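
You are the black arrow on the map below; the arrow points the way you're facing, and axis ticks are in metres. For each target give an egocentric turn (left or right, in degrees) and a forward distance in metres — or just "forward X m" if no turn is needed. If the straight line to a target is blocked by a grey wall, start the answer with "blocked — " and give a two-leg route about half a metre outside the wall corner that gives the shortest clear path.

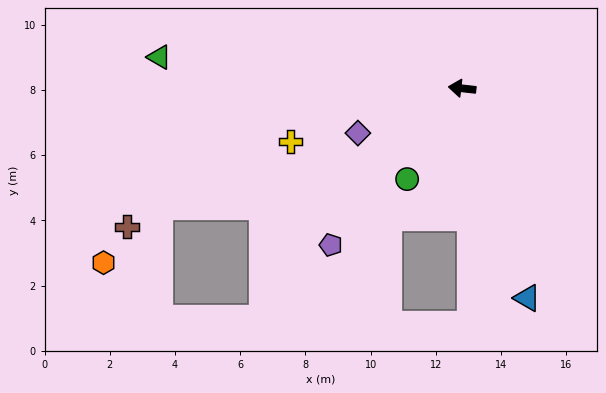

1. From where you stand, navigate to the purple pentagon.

turn left 56°, forward 6.3 m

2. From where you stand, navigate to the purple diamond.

turn left 30°, forward 3.5 m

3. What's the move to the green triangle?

forward 9.3 m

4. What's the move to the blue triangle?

turn left 114°, forward 6.7 m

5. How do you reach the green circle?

turn left 65°, forward 3.3 m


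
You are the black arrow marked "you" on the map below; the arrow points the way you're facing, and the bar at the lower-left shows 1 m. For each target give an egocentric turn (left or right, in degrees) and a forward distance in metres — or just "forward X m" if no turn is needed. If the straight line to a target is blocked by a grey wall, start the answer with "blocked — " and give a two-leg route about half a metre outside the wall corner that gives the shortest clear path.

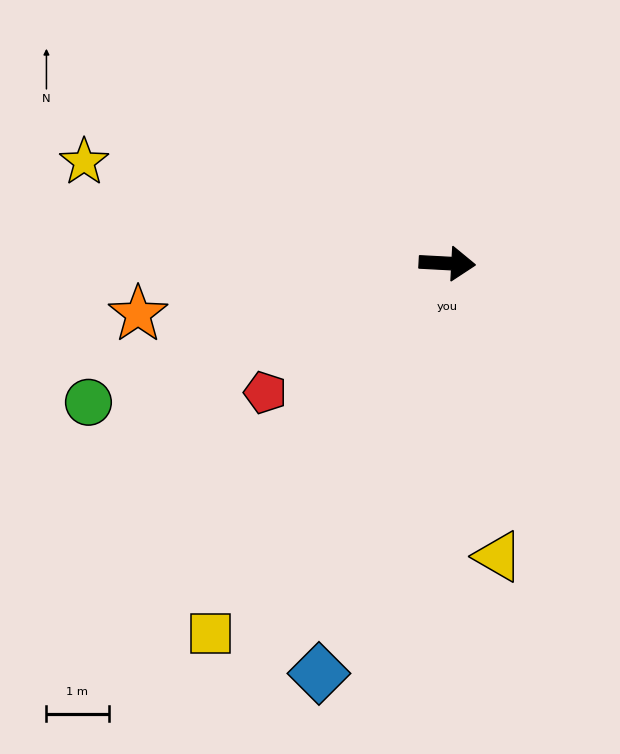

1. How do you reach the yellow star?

turn left 167°, forward 6.1 m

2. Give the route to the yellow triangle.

turn right 77°, forward 4.8 m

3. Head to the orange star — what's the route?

turn right 168°, forward 5.0 m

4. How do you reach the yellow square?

turn right 119°, forward 7.1 m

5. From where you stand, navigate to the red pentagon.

turn right 142°, forward 3.6 m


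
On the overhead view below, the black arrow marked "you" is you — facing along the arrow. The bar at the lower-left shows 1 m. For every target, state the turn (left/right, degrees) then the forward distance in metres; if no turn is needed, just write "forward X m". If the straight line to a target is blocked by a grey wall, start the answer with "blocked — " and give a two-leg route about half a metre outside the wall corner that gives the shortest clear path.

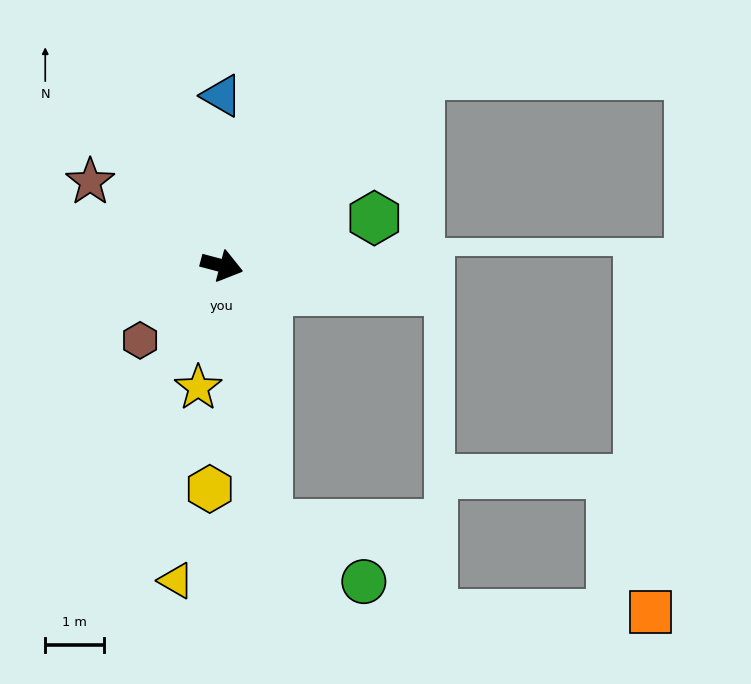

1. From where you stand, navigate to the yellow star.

turn right 86°, forward 2.1 m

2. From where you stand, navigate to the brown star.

turn left 162°, forward 2.7 m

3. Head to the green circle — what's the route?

blocked — turn right 65°, forward 4.5 m, then turn left 49°, forward 1.9 m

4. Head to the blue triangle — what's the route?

turn left 105°, forward 2.9 m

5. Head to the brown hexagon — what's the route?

turn right 123°, forward 1.9 m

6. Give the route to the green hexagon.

turn left 32°, forward 2.7 m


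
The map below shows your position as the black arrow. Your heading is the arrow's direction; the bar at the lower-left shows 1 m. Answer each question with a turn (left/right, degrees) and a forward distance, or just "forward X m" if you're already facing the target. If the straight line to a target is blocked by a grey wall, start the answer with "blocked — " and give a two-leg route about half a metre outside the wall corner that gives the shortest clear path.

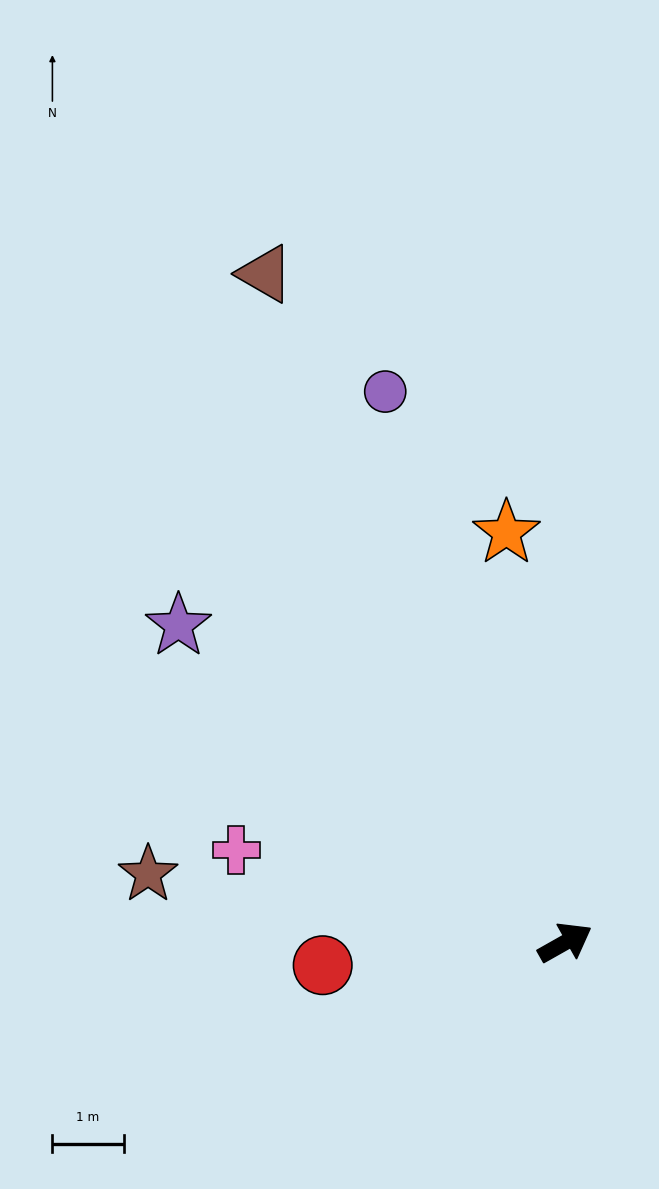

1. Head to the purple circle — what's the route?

turn left 79°, forward 8.1 m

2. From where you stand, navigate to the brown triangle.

turn left 85°, forward 10.3 m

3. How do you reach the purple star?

turn left 111°, forward 7.0 m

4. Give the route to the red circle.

turn left 156°, forward 3.4 m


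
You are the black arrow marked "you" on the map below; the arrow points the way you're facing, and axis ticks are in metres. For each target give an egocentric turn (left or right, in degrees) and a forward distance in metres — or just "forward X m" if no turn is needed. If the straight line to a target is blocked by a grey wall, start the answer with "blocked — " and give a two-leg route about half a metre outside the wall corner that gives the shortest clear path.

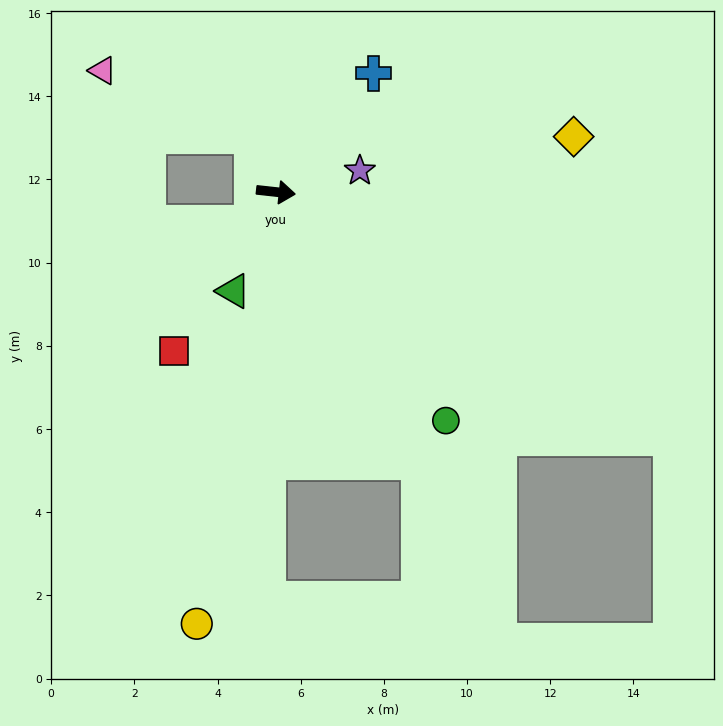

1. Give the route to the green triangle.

turn right 107°, forward 2.6 m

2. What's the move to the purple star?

turn left 21°, forward 2.1 m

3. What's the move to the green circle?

turn right 47°, forward 6.8 m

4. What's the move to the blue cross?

turn left 57°, forward 3.7 m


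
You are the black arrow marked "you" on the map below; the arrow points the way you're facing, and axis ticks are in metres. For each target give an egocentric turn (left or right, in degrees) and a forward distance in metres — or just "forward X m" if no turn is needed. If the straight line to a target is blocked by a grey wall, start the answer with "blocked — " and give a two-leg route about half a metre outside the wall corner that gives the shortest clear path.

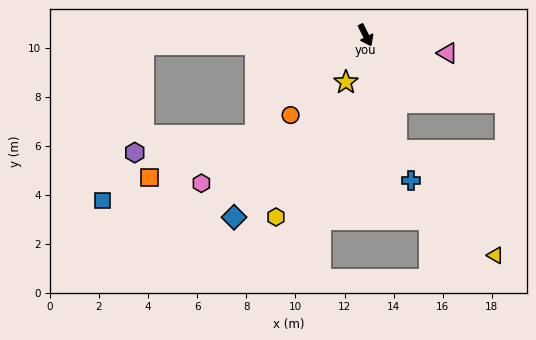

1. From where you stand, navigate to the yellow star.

turn right 49°, forward 2.1 m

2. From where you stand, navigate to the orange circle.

turn right 70°, forward 4.5 m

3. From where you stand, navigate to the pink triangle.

turn left 51°, forward 3.4 m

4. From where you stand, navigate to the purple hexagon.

blocked — turn right 114°, forward 9.0 m, then turn left 82°, forward 4.4 m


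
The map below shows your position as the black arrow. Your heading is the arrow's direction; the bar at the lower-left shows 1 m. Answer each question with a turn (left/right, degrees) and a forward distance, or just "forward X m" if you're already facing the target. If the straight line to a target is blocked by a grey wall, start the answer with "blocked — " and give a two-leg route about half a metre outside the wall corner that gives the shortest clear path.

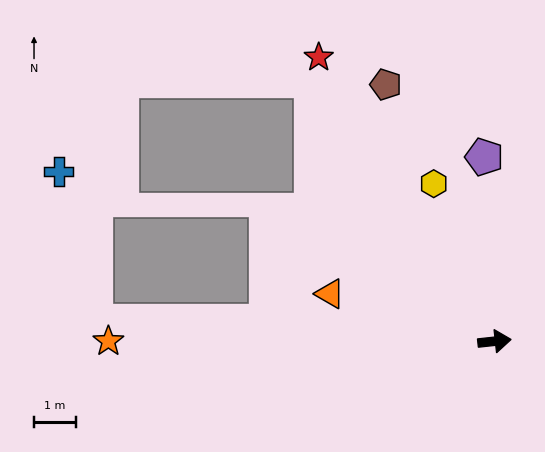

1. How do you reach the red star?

turn left 116°, forward 8.0 m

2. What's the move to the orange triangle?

turn left 158°, forward 4.1 m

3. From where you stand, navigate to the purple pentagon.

turn left 87°, forward 4.4 m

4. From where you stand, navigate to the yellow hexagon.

turn left 105°, forward 4.0 m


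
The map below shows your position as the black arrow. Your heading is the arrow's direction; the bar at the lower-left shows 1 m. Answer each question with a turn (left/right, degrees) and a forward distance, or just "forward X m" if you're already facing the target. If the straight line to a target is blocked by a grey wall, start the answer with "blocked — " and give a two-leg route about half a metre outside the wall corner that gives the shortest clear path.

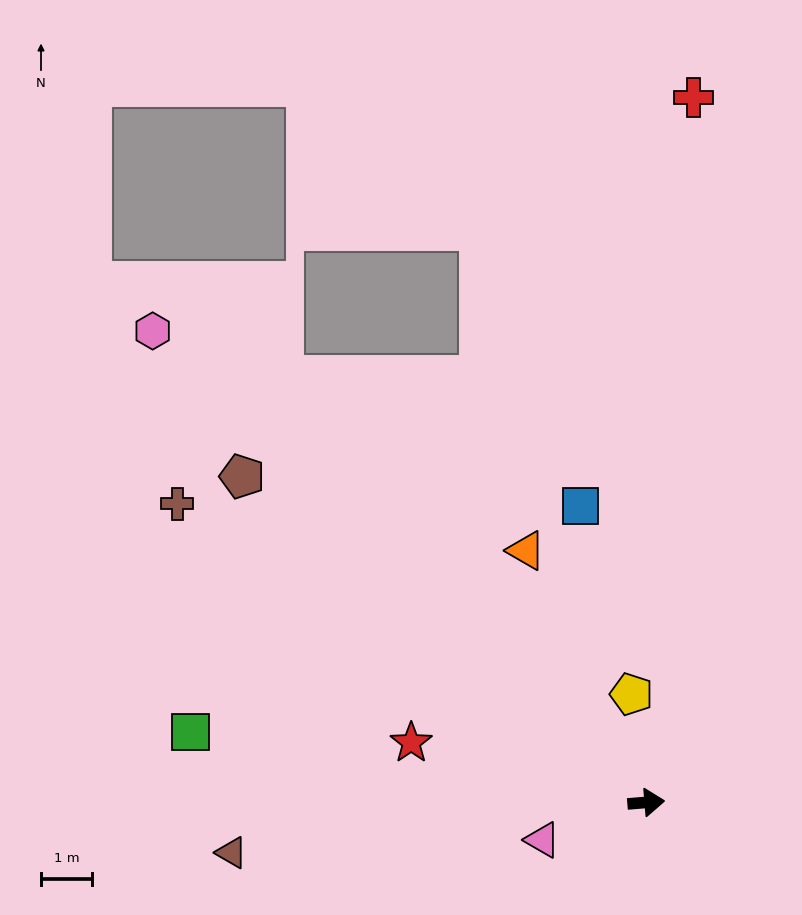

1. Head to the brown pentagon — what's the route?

turn left 136°, forward 10.2 m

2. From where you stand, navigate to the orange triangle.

turn left 111°, forward 5.5 m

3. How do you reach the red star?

turn left 161°, forward 4.8 m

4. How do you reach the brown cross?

turn left 143°, forward 11.0 m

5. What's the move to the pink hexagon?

turn left 132°, forward 13.5 m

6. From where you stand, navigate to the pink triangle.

turn right 165°, forward 2.2 m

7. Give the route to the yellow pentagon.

turn left 93°, forward 2.2 m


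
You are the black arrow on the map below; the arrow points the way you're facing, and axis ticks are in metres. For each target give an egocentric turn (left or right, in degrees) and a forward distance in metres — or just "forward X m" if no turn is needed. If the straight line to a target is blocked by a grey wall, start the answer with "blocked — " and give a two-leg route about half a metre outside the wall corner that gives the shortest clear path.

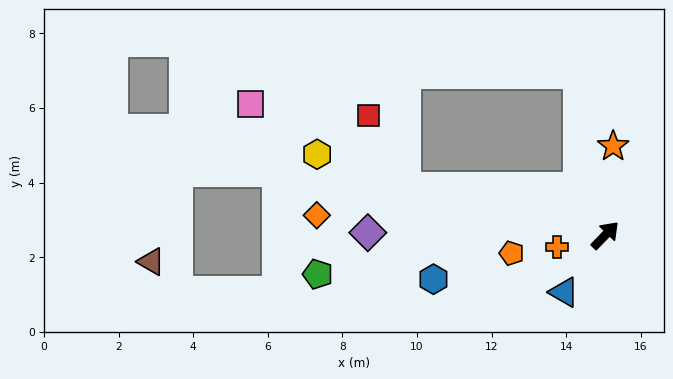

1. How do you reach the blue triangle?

turn right 172°, forward 1.9 m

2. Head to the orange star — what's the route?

turn left 39°, forward 2.4 m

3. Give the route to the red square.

blocked — turn left 121°, forward 5.5 m, then turn right 50°, forward 2.2 m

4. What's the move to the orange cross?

turn left 148°, forward 1.3 m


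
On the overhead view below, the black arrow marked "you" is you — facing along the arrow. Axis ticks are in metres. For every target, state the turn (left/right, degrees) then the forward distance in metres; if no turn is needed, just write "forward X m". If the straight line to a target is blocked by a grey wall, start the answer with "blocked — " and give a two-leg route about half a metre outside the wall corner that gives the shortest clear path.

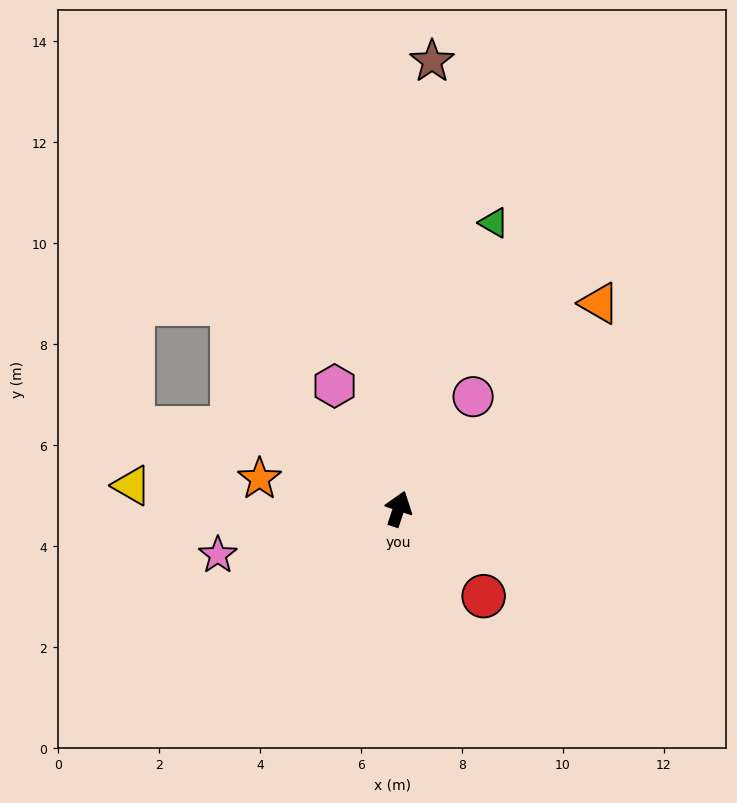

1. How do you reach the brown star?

turn left 14°, forward 8.9 m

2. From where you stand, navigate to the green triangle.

forward 6.0 m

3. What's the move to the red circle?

turn right 117°, forward 2.4 m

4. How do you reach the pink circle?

turn right 15°, forward 2.7 m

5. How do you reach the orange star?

turn left 96°, forward 2.8 m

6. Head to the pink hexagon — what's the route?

turn left 46°, forward 2.7 m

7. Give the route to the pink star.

turn left 123°, forward 3.7 m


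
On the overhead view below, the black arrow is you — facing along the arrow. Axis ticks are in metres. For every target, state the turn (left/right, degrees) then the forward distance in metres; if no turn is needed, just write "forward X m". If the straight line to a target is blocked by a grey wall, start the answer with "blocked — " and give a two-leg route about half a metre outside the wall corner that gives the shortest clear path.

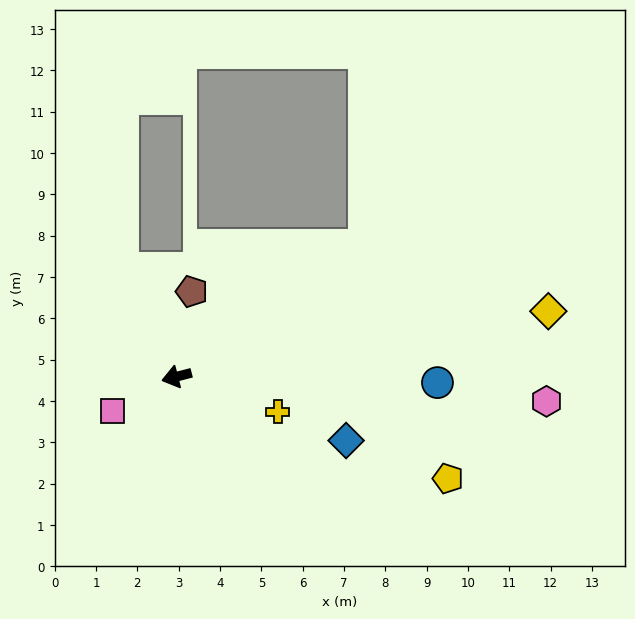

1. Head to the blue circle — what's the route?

turn left 164°, forward 6.3 m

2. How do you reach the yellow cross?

turn left 146°, forward 2.6 m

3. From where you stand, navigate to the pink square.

turn left 14°, forward 1.8 m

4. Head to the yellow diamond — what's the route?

turn left 175°, forward 9.1 m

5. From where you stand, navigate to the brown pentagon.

turn right 115°, forward 2.1 m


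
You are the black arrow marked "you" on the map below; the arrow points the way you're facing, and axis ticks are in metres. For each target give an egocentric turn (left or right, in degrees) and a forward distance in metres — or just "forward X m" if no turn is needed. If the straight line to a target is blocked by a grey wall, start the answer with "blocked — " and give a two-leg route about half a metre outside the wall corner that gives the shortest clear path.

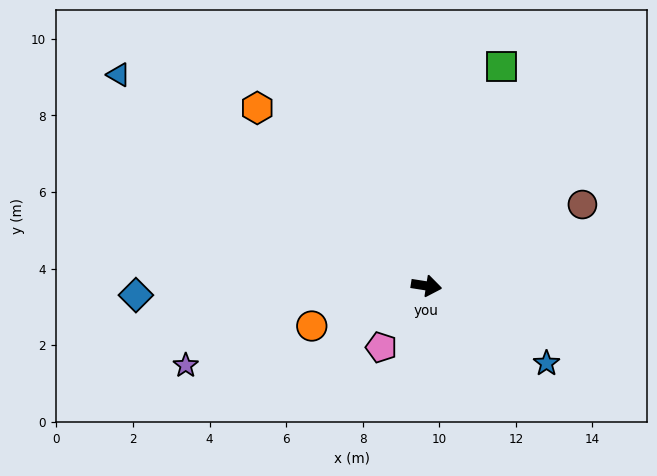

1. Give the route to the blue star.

turn right 24°, forward 3.7 m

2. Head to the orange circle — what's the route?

turn right 152°, forward 3.2 m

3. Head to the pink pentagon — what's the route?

turn right 117°, forward 2.0 m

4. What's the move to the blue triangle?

turn left 154°, forward 9.8 m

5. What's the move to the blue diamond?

turn right 169°, forward 7.6 m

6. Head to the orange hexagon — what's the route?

turn left 142°, forward 6.4 m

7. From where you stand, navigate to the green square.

turn left 80°, forward 6.1 m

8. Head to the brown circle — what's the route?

turn left 36°, forward 4.6 m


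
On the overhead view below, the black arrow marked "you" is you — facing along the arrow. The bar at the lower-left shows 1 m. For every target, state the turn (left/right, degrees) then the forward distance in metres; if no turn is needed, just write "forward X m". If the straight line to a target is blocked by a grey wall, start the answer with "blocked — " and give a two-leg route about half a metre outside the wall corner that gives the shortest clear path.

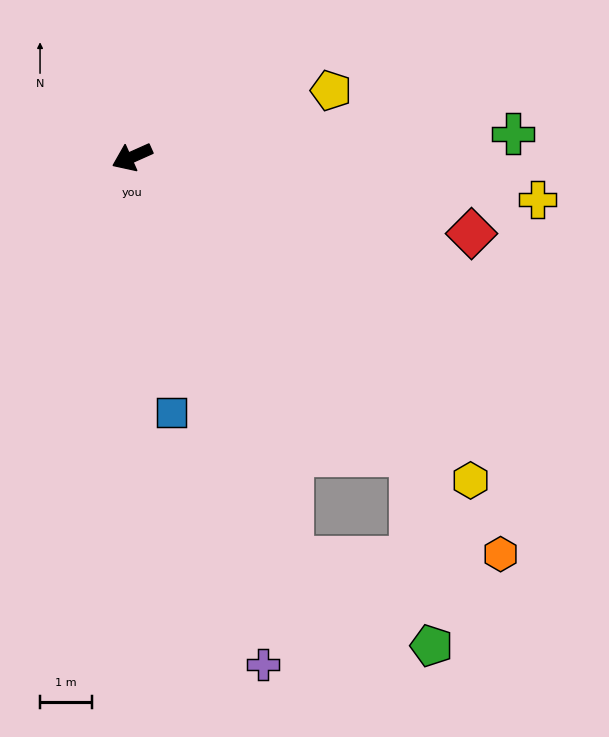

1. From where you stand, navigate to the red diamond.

turn left 143°, forward 6.7 m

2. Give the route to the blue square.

turn left 75°, forward 5.0 m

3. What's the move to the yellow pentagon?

turn left 174°, forward 4.1 m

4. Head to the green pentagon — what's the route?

blocked — turn left 88°, forward 8.4 m, then turn left 36°, forward 3.2 m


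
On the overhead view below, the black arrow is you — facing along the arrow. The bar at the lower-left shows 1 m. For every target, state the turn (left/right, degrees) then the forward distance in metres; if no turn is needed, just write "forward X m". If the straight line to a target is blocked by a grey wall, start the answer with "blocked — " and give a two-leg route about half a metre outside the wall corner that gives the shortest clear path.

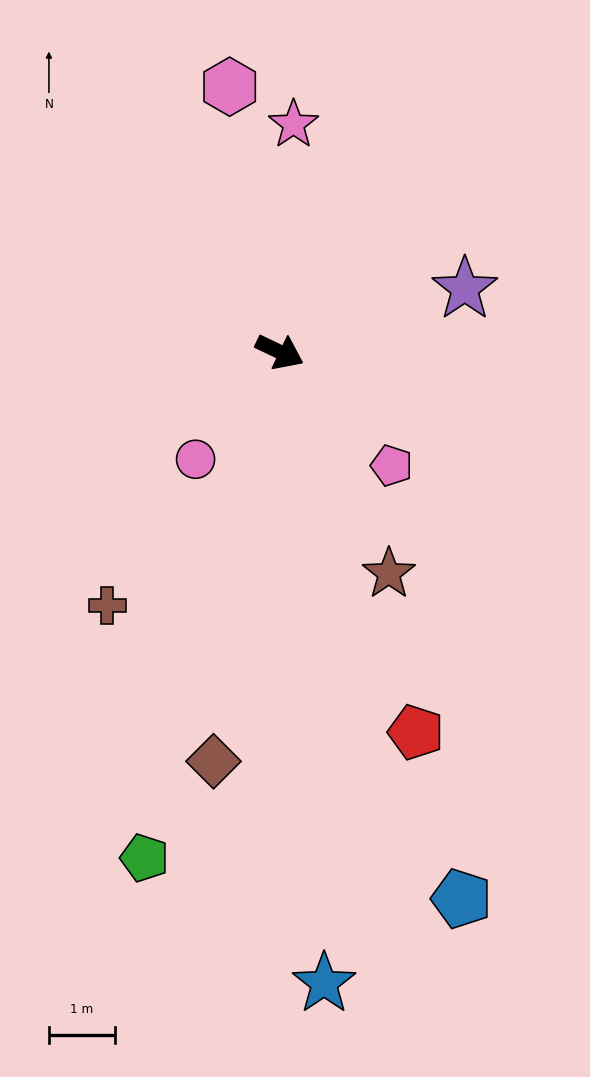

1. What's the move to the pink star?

turn left 112°, forward 3.5 m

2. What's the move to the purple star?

turn left 44°, forward 3.0 m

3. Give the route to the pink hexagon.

turn left 126°, forward 4.1 m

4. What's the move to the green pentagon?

turn right 79°, forward 8.0 m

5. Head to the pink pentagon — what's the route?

turn right 20°, forward 2.4 m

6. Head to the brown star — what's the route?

turn right 38°, forward 3.8 m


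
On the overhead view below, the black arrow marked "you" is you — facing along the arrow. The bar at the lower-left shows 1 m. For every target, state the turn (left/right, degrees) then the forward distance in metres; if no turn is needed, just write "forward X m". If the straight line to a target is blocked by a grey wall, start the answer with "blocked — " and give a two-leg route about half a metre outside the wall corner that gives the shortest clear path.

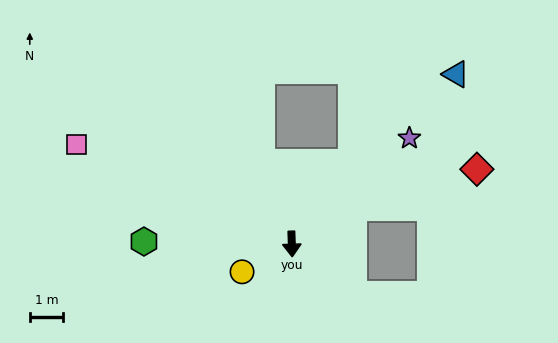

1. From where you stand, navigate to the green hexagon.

turn right 93°, forward 4.4 m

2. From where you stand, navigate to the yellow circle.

turn right 63°, forward 1.7 m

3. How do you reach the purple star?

turn left 130°, forward 4.8 m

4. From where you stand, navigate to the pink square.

turn right 117°, forward 7.1 m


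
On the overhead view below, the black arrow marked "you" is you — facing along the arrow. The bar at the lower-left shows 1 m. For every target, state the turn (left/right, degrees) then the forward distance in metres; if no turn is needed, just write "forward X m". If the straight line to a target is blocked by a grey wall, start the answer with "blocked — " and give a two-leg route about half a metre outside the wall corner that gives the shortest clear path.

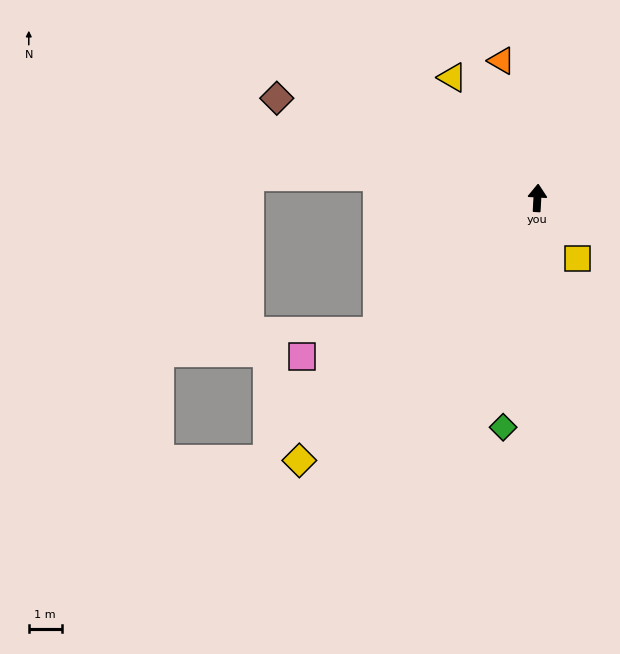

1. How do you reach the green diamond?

turn left 175°, forward 7.0 m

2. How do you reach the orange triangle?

turn left 18°, forward 4.3 m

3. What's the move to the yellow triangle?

turn left 38°, forward 4.5 m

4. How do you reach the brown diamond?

turn left 72°, forward 8.5 m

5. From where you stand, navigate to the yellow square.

turn right 143°, forward 2.2 m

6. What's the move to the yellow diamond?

turn left 141°, forward 10.8 m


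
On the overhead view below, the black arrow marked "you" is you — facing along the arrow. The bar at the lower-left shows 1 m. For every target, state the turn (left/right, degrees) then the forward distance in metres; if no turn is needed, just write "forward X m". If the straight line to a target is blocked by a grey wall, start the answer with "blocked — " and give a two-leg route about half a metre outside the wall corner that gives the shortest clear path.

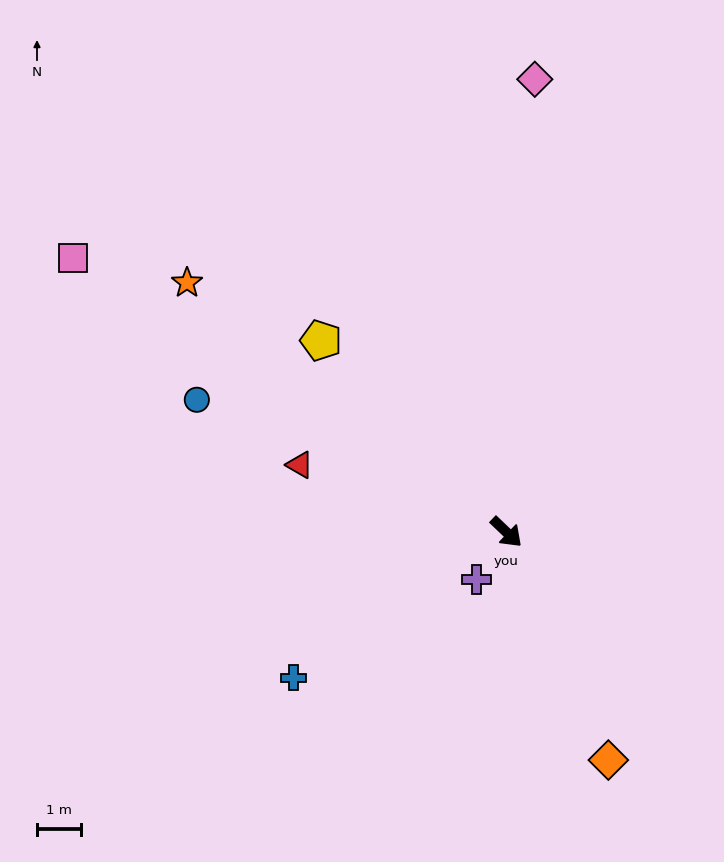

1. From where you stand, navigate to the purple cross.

turn right 79°, forward 1.3 m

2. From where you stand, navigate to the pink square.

turn right 169°, forward 11.7 m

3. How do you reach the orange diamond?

turn right 22°, forward 5.7 m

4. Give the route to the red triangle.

turn right 154°, forward 5.0 m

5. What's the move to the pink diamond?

turn left 130°, forward 10.4 m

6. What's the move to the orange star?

turn right 174°, forward 9.3 m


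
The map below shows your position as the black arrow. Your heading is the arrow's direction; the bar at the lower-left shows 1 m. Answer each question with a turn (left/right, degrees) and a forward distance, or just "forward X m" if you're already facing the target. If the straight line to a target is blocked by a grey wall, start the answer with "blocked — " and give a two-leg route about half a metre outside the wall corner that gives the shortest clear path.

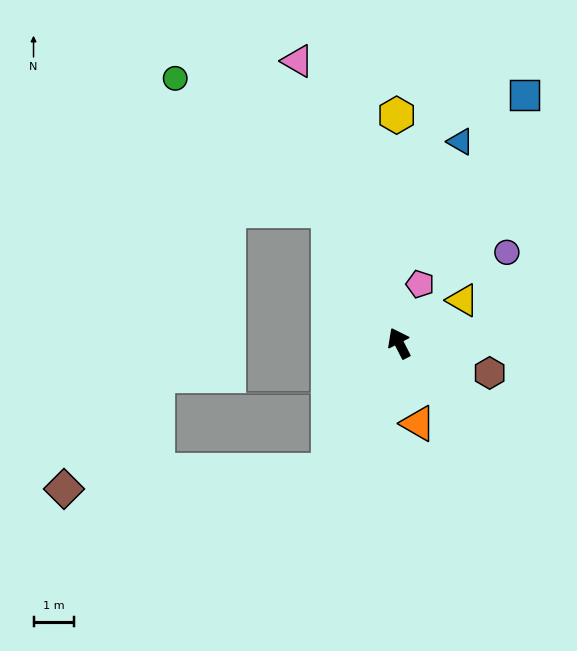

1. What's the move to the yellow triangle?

turn right 83°, forward 1.9 m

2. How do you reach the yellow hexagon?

turn right 26°, forward 5.6 m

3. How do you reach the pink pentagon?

turn right 47°, forward 1.5 m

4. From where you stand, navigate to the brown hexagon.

turn right 135°, forward 2.3 m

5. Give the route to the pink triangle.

turn right 7°, forward 7.3 m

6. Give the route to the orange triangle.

turn left 166°, forward 2.0 m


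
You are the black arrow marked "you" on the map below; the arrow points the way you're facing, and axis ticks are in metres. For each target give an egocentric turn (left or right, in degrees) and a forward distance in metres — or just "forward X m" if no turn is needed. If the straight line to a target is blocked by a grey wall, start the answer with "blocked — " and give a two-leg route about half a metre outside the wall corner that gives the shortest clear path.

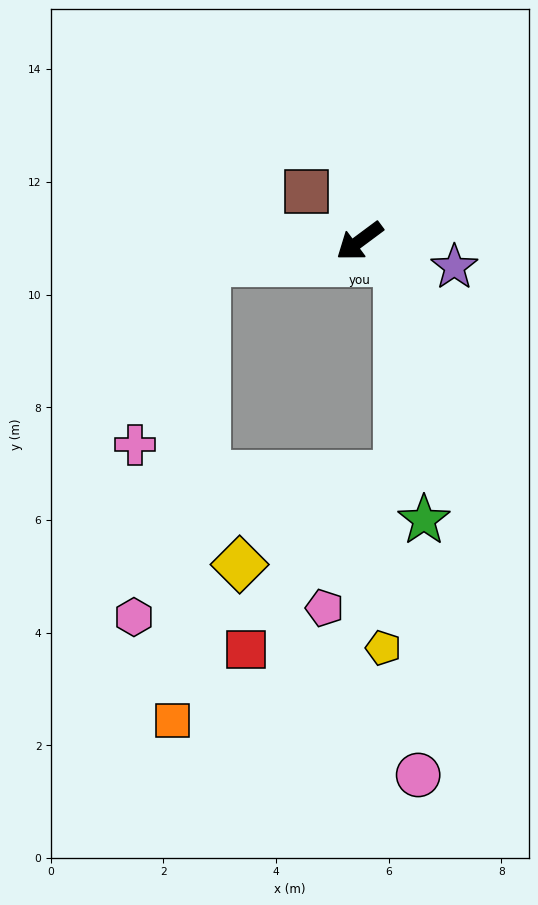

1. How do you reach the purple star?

turn left 128°, forward 1.7 m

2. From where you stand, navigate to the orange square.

blocked — turn right 28°, forward 2.8 m, then turn left 77°, forward 8.1 m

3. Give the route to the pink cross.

blocked — turn right 28°, forward 2.8 m, then turn left 60°, forward 3.5 m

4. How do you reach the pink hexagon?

blocked — turn right 28°, forward 2.8 m, then turn left 70°, forward 6.4 m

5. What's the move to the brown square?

turn right 80°, forward 1.3 m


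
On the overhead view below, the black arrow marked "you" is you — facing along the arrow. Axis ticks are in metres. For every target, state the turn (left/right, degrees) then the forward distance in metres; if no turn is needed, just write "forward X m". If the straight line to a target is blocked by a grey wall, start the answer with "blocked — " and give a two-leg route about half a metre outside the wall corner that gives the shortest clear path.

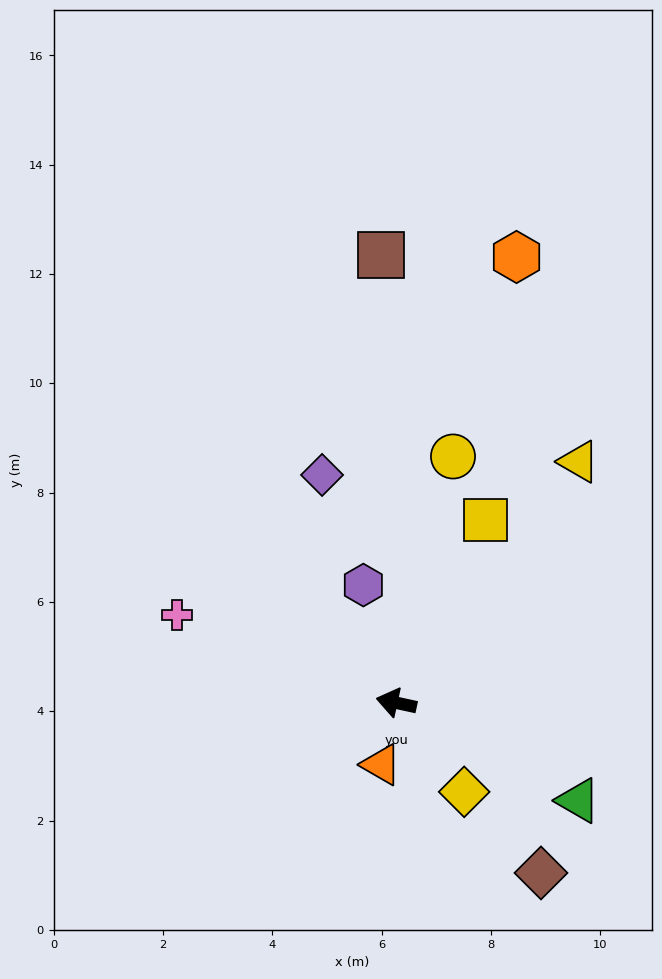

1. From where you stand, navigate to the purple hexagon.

turn right 62°, forward 2.2 m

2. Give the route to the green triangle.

turn left 164°, forward 3.8 m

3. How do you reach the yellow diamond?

turn left 140°, forward 2.0 m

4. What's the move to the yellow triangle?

turn right 115°, forward 5.5 m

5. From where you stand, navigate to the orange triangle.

turn left 89°, forward 1.2 m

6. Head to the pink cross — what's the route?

turn right 10°, forward 4.3 m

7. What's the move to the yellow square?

turn right 104°, forward 3.7 m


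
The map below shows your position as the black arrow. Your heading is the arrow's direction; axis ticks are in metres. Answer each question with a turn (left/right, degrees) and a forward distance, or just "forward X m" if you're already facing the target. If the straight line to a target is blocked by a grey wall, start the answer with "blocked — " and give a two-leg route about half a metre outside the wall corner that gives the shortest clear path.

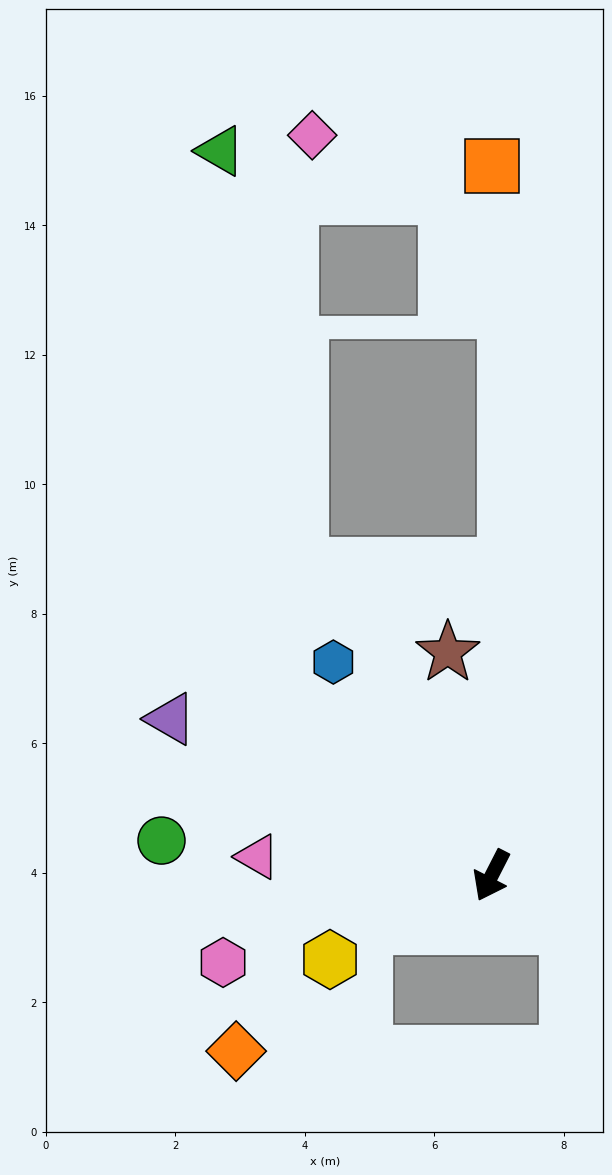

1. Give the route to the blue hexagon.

turn right 116°, forward 4.1 m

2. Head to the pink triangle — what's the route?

turn right 68°, forward 3.6 m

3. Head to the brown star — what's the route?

turn right 142°, forward 3.5 m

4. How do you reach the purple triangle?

turn right 89°, forward 5.5 m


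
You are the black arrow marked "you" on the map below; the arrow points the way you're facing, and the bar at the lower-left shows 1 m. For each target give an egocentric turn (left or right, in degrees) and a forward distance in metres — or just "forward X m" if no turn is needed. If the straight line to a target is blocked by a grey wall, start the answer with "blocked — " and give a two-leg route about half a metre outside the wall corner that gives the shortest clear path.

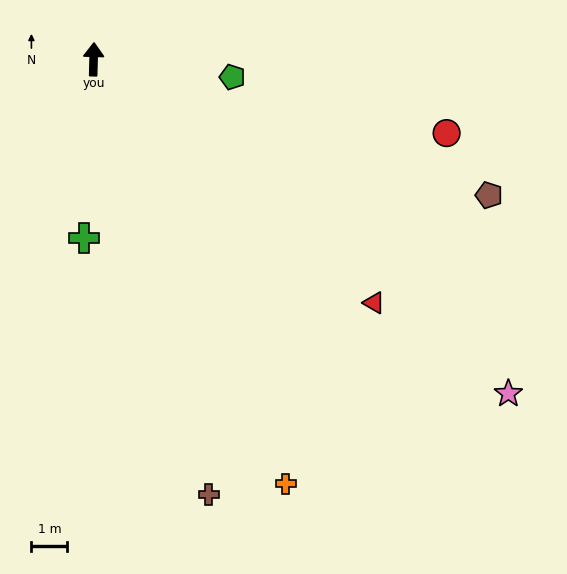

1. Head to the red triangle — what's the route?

turn right 129°, forward 10.3 m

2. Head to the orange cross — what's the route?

turn right 154°, forward 12.9 m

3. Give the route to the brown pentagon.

turn right 107°, forward 11.6 m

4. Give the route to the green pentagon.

turn right 96°, forward 3.9 m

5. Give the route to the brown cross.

turn right 164°, forward 12.5 m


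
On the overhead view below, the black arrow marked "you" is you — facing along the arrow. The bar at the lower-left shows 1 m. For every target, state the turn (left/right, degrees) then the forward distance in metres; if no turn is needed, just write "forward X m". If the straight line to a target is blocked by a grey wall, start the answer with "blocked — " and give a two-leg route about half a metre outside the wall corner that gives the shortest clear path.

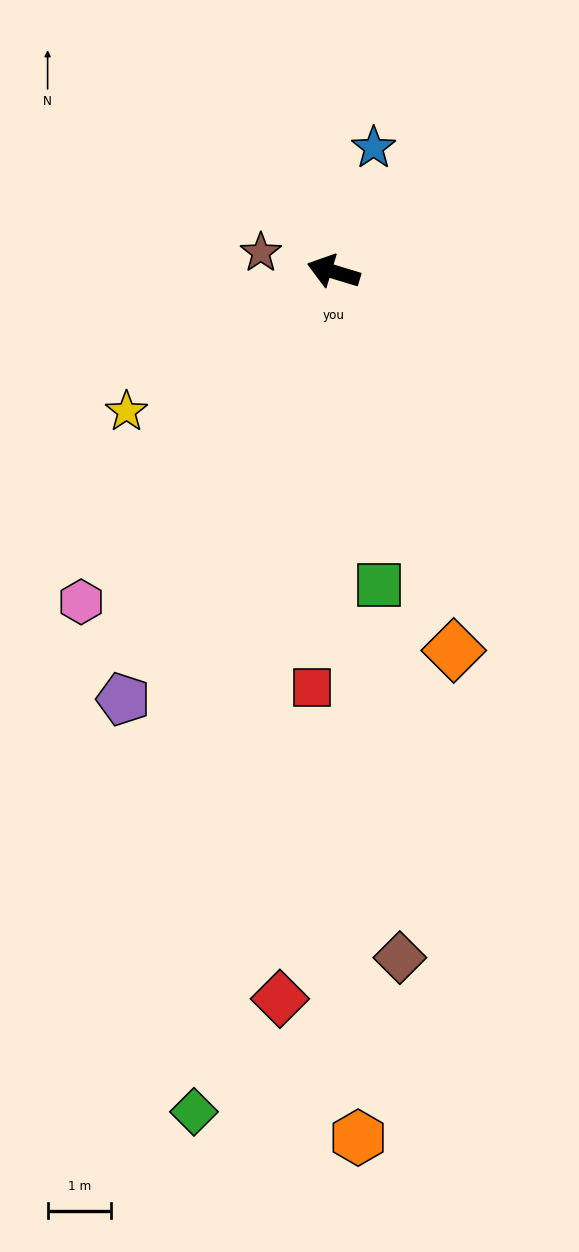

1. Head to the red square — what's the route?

turn left 104°, forward 6.6 m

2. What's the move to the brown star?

turn left 2°, forward 1.2 m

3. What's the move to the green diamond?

turn left 97°, forward 13.5 m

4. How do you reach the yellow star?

turn left 51°, forward 3.9 m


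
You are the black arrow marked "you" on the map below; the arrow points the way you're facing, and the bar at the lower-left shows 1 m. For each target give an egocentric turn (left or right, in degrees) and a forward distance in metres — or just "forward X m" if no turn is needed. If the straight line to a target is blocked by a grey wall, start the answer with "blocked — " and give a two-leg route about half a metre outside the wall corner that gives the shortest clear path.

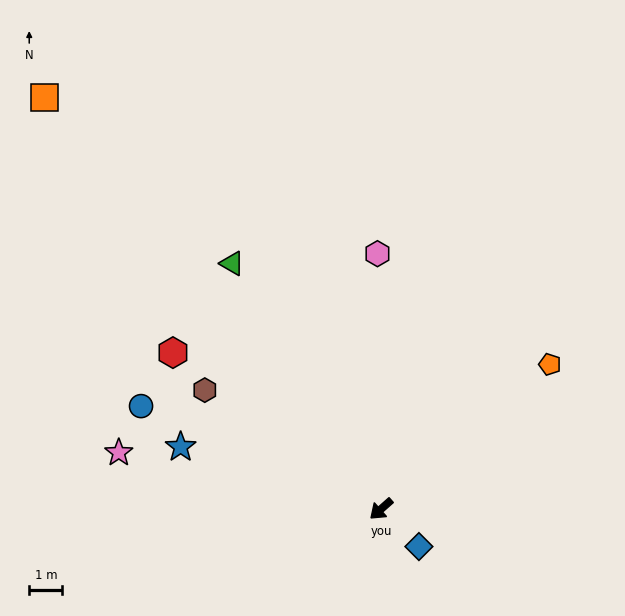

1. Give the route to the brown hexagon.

turn right 75°, forward 6.4 m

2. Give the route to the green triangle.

turn right 100°, forward 8.6 m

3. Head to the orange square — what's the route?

turn right 92°, forward 16.0 m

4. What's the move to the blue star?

turn right 59°, forward 6.3 m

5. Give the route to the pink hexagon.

turn right 131°, forward 7.7 m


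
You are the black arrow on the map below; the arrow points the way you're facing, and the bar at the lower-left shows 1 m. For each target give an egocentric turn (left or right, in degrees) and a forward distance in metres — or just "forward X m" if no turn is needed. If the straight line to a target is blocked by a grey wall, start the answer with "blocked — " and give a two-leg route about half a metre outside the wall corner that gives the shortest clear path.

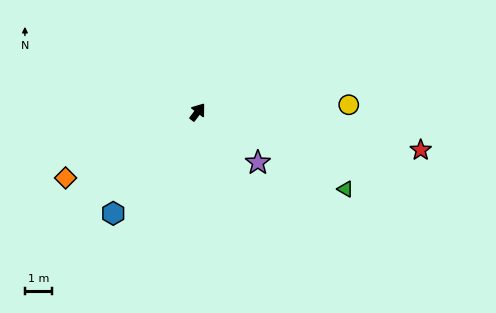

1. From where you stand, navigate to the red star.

turn right 63°, forward 8.4 m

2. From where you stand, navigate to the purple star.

turn right 93°, forward 2.9 m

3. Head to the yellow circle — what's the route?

turn right 50°, forward 5.6 m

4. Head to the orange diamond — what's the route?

turn left 154°, forward 5.5 m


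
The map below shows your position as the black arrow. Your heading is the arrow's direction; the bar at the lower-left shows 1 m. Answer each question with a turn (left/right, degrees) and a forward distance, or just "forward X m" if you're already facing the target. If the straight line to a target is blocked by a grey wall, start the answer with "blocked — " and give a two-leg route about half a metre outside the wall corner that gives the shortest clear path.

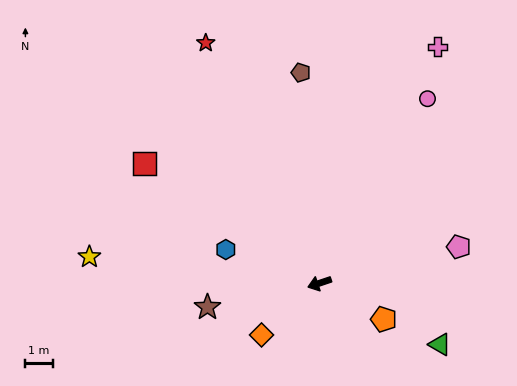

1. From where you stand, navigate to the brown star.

turn right 6°, forward 4.2 m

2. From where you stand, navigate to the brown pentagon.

turn right 104°, forward 7.7 m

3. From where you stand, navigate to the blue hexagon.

turn right 38°, forward 3.6 m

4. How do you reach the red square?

turn right 53°, forward 7.7 m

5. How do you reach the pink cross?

turn right 135°, forward 9.6 m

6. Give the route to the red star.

turn right 83°, forward 9.7 m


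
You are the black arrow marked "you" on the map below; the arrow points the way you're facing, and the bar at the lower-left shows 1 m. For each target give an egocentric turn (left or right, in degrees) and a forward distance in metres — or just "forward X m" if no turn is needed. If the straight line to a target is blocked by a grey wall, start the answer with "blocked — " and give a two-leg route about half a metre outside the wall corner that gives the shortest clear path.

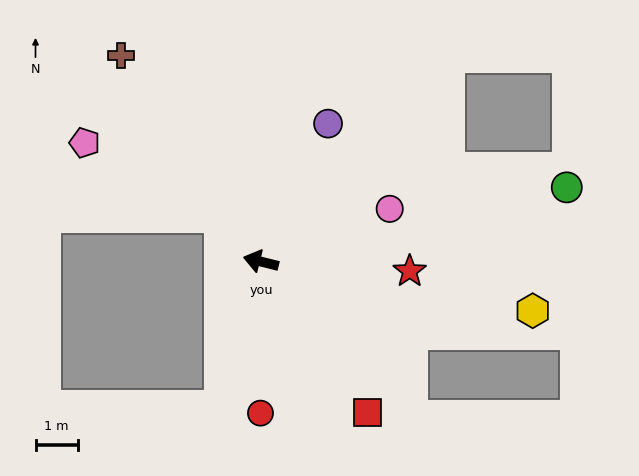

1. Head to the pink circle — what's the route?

turn right 144°, forward 3.3 m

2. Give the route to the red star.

turn right 170°, forward 3.5 m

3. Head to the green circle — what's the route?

turn right 152°, forward 7.5 m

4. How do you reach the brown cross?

turn right 42°, forward 5.9 m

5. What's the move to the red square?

turn left 139°, forward 4.4 m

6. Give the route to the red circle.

turn left 104°, forward 3.6 m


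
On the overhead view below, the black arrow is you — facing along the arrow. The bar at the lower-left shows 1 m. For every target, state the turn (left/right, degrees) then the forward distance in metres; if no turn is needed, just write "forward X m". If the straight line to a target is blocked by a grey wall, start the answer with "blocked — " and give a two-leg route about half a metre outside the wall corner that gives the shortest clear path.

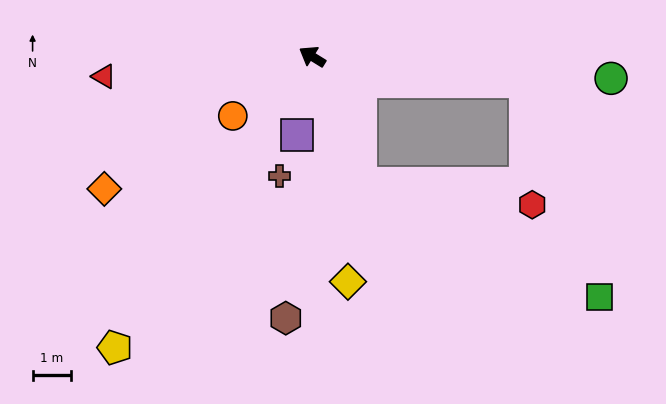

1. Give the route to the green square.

blocked — turn left 142°, forward 3.5 m, then turn left 44°, forward 6.9 m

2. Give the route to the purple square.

turn left 111°, forward 2.1 m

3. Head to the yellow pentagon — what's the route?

turn left 88°, forward 9.2 m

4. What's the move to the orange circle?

turn left 69°, forward 2.6 m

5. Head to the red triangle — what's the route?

turn left 37°, forward 5.5 m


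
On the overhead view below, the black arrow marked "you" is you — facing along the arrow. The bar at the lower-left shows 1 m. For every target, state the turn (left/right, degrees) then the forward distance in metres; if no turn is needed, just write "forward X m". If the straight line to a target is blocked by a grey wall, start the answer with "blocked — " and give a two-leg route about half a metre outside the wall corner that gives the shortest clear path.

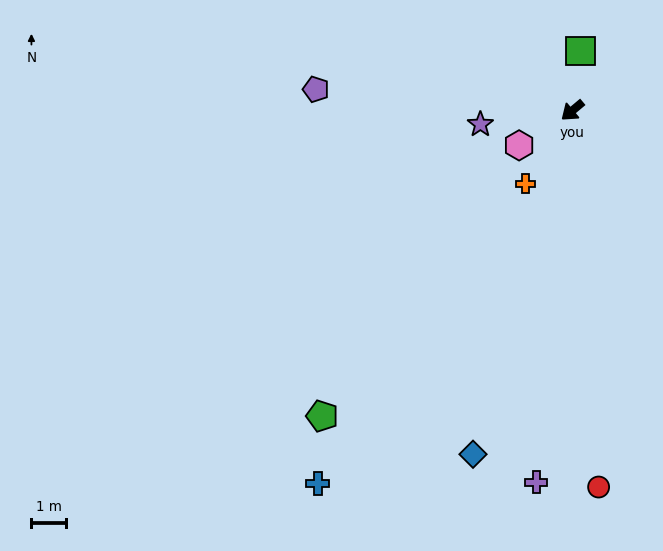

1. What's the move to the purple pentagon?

turn right 45°, forward 7.5 m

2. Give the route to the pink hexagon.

turn right 7°, forward 1.9 m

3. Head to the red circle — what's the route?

turn left 54°, forward 11.0 m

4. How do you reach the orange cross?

turn left 17°, forward 2.5 m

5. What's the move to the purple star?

turn right 31°, forward 2.7 m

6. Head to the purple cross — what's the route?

turn left 44°, forward 10.9 m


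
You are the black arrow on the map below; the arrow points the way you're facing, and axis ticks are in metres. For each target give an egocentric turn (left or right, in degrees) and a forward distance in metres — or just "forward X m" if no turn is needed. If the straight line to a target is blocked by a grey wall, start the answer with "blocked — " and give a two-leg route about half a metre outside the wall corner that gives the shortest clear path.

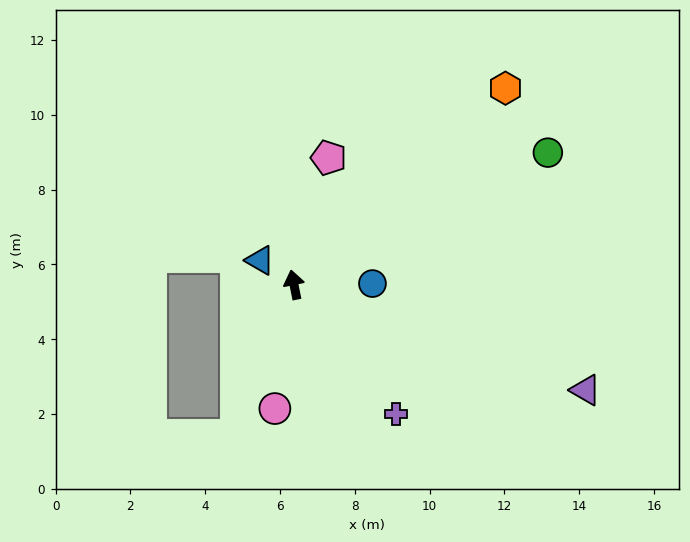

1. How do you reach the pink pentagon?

turn right 27°, forward 3.5 m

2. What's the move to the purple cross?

turn right 153°, forward 4.4 m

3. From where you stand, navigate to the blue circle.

turn right 101°, forward 2.1 m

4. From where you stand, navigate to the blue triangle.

turn left 43°, forward 1.1 m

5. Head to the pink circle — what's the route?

turn left 160°, forward 3.4 m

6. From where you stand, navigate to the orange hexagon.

turn right 58°, forward 7.7 m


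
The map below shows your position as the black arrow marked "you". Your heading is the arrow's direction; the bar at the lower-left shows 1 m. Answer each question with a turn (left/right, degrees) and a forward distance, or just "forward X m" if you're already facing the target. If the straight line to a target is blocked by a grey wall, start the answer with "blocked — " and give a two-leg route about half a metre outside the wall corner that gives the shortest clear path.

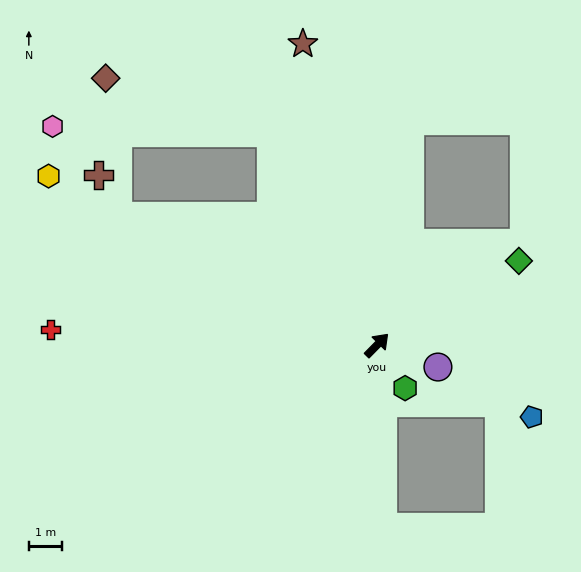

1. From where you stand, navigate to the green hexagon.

turn right 102°, forward 1.5 m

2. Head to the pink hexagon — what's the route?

blocked — turn left 71°, forward 7.1 m, then turn left 62°, forward 6.6 m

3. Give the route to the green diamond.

turn right 15°, forward 4.9 m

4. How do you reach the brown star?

turn left 58°, forward 9.3 m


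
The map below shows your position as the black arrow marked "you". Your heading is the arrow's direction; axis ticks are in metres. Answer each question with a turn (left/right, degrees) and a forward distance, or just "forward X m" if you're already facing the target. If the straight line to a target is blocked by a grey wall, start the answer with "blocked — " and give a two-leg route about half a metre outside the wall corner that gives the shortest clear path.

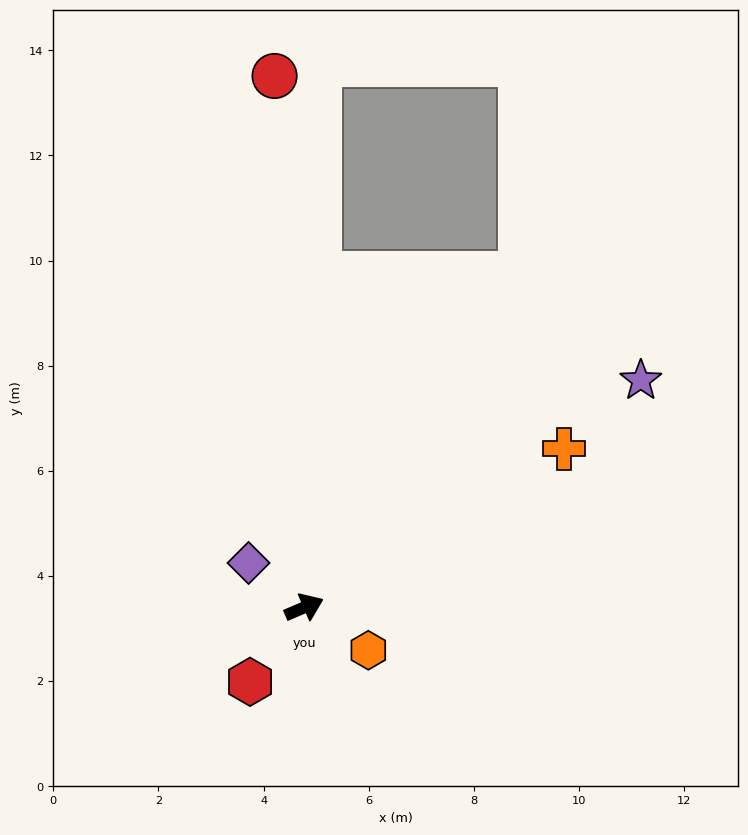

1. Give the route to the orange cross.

turn left 8°, forward 5.8 m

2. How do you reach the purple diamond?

turn left 118°, forward 1.4 m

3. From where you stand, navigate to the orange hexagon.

turn right 57°, forward 1.5 m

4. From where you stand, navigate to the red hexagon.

turn right 149°, forward 1.8 m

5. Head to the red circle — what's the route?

turn left 70°, forward 10.1 m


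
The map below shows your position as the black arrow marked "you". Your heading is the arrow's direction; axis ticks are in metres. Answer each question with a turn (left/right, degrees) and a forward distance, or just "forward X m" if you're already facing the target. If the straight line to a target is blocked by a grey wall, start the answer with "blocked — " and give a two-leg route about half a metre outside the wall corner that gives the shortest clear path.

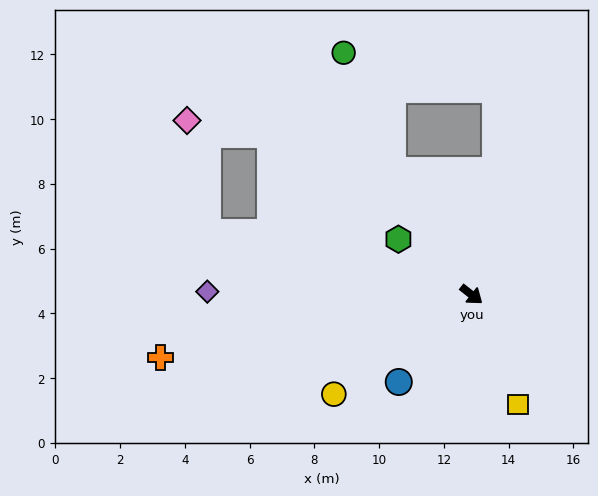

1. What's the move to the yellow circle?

turn right 106°, forward 5.2 m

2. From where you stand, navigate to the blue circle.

turn right 92°, forward 3.5 m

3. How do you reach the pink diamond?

blocked — turn right 155°, forward 8.4 m, then turn right 66°, forward 3.5 m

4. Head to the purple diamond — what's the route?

turn right 142°, forward 8.2 m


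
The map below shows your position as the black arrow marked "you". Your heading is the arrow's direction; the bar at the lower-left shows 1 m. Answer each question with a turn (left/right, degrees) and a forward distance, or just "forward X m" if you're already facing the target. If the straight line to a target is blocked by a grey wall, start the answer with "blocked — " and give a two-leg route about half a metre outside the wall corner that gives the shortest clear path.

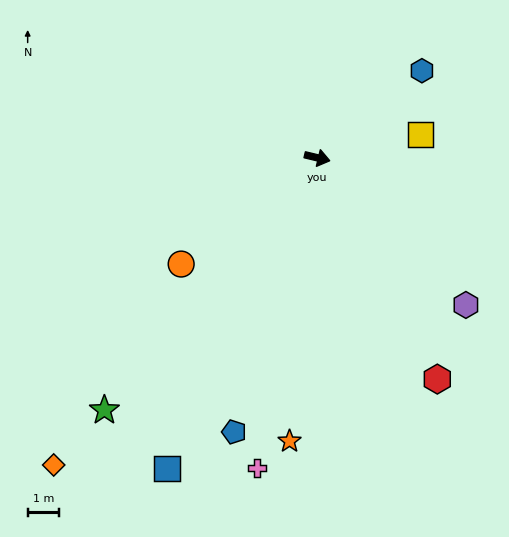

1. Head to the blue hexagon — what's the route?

turn left 53°, forward 4.4 m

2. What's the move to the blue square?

turn right 102°, forward 11.1 m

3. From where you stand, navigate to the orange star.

turn right 82°, forward 9.1 m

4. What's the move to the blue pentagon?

turn right 93°, forward 9.2 m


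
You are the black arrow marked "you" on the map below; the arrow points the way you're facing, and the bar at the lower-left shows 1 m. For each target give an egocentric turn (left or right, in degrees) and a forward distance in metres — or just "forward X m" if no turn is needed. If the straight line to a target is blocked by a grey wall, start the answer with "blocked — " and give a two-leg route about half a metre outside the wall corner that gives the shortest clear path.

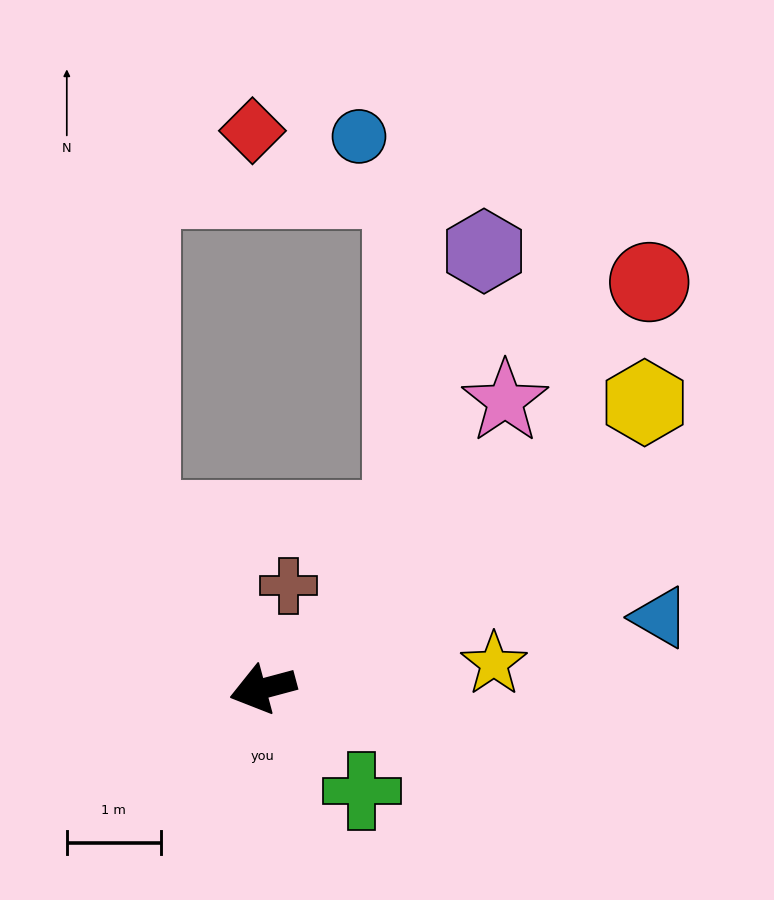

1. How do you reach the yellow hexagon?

turn right 158°, forward 5.1 m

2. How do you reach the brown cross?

turn right 119°, forward 1.1 m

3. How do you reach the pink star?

turn right 145°, forward 4.0 m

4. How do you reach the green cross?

turn left 119°, forward 1.5 m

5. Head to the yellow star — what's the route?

turn left 171°, forward 2.5 m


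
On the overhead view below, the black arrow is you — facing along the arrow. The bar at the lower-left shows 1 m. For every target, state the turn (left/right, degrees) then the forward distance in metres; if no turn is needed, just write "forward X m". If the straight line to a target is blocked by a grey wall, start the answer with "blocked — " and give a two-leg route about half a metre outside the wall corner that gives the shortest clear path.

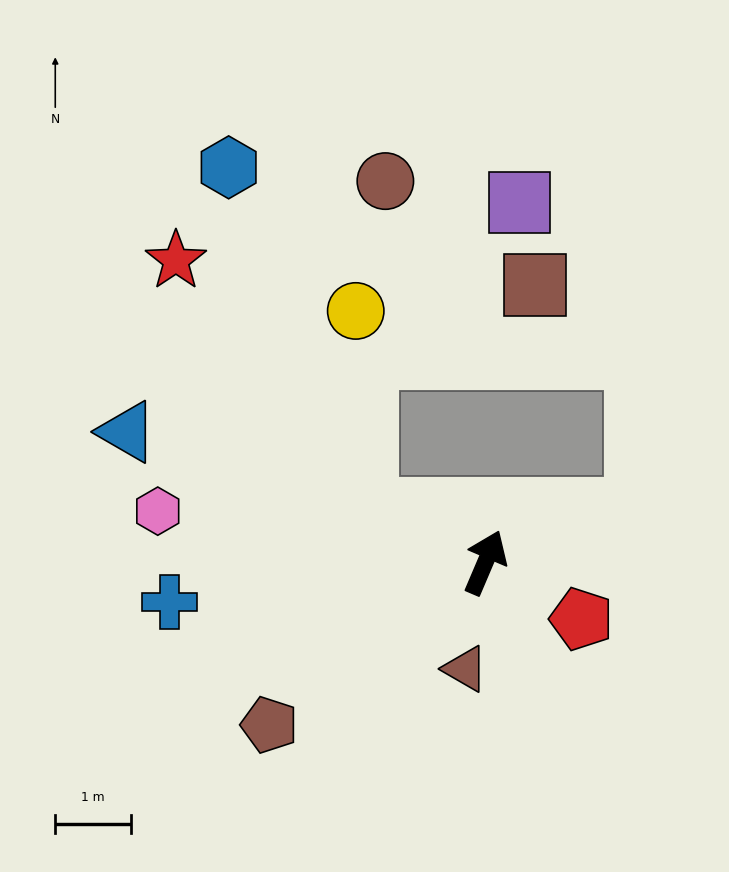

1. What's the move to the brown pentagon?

turn left 150°, forward 3.6 m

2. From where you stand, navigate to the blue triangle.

turn left 93°, forward 5.0 m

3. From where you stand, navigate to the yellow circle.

blocked — turn left 89°, forward 1.7 m, then turn right 63°, forward 2.6 m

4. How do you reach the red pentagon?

turn right 97°, forward 1.5 m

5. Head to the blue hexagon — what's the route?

blocked — turn left 89°, forward 1.7 m, then turn right 44°, forward 4.9 m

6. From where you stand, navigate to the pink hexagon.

turn left 104°, forward 4.4 m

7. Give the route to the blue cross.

turn left 120°, forward 4.2 m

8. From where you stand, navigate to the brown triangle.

turn right 168°, forward 1.4 m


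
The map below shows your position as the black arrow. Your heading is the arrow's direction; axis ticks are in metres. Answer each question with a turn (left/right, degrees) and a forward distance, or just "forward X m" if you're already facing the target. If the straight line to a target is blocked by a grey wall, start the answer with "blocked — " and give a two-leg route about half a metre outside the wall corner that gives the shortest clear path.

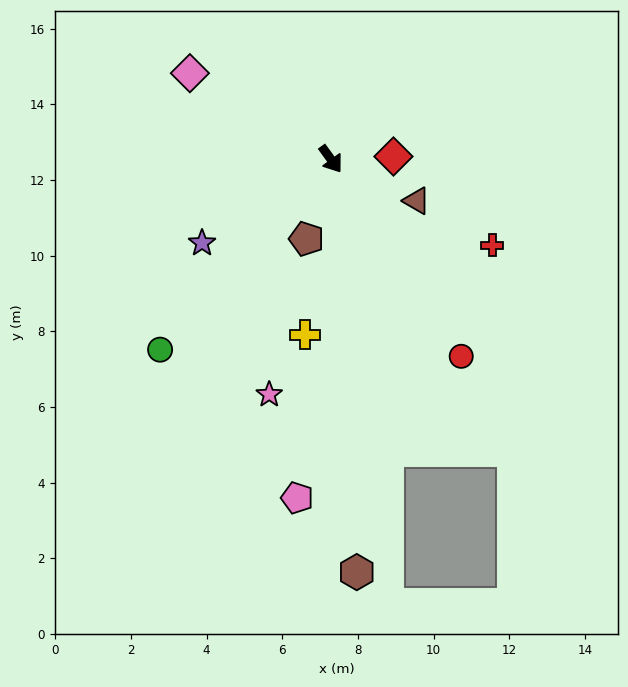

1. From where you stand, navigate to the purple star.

turn right 93°, forward 4.1 m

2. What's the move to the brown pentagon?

turn right 53°, forward 2.2 m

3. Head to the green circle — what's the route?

turn right 78°, forward 6.8 m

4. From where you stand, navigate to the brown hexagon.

turn right 32°, forward 10.9 m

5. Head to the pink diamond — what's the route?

turn right 157°, forward 4.4 m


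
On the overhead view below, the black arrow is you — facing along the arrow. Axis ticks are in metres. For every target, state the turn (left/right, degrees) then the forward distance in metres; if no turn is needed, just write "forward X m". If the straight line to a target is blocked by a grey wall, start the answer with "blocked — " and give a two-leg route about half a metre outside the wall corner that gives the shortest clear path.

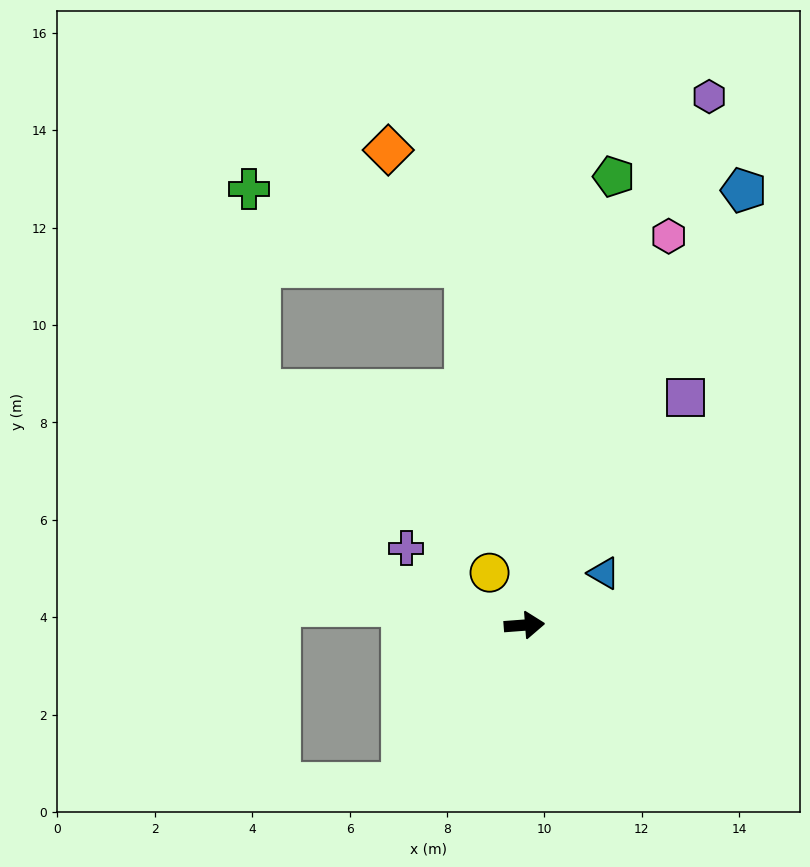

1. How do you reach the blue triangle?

turn left 29°, forward 1.9 m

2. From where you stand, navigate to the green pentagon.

turn left 74°, forward 9.4 m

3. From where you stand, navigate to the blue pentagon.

turn left 59°, forward 10.0 m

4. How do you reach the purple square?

turn left 50°, forward 5.7 m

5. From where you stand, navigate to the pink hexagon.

turn left 65°, forward 8.5 m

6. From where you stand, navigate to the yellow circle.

turn left 119°, forward 1.3 m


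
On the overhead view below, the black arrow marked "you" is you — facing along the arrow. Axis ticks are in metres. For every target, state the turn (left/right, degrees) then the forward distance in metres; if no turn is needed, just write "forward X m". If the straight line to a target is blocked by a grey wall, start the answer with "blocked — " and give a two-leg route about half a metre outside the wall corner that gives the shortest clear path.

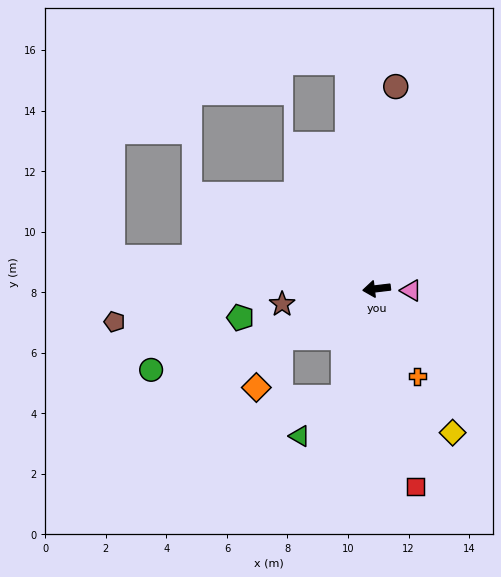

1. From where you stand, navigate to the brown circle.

turn right 102°, forward 6.7 m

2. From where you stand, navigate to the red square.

turn left 94°, forward 6.7 m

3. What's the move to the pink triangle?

turn left 170°, forward 1.1 m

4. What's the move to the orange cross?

turn left 108°, forward 3.2 m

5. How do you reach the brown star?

turn left 3°, forward 3.2 m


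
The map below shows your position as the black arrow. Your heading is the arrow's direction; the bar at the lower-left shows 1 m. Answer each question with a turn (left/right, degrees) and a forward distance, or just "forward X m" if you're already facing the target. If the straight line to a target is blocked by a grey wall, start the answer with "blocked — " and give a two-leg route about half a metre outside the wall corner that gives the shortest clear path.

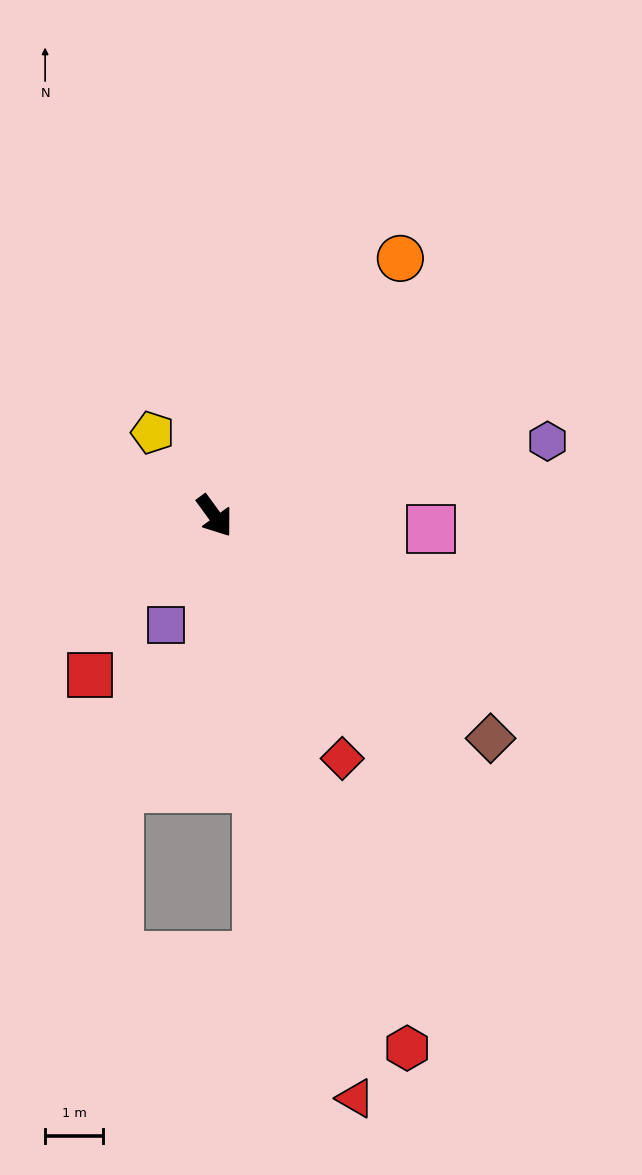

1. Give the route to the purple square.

turn right 60°, forward 2.1 m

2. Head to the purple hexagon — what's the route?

turn left 67°, forward 5.9 m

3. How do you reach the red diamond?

turn right 8°, forward 4.7 m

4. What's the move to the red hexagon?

turn right 16°, forward 9.8 m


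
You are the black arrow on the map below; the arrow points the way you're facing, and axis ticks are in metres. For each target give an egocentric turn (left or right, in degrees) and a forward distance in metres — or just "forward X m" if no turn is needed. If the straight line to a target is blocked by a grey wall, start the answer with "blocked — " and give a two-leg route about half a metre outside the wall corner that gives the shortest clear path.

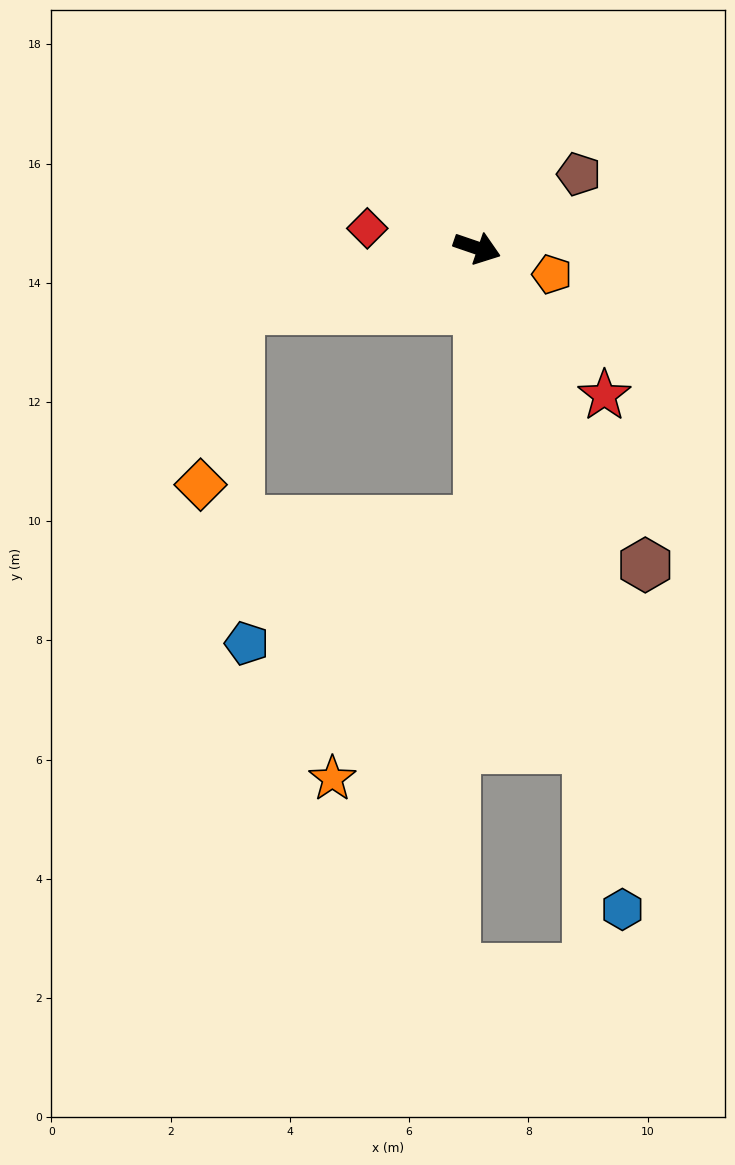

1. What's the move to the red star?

turn right 30°, forward 3.3 m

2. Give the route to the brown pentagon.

turn left 55°, forward 2.1 m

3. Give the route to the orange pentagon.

forward 1.3 m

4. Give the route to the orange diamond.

blocked — turn right 147°, forward 4.1 m, then turn left 64°, forward 3.0 m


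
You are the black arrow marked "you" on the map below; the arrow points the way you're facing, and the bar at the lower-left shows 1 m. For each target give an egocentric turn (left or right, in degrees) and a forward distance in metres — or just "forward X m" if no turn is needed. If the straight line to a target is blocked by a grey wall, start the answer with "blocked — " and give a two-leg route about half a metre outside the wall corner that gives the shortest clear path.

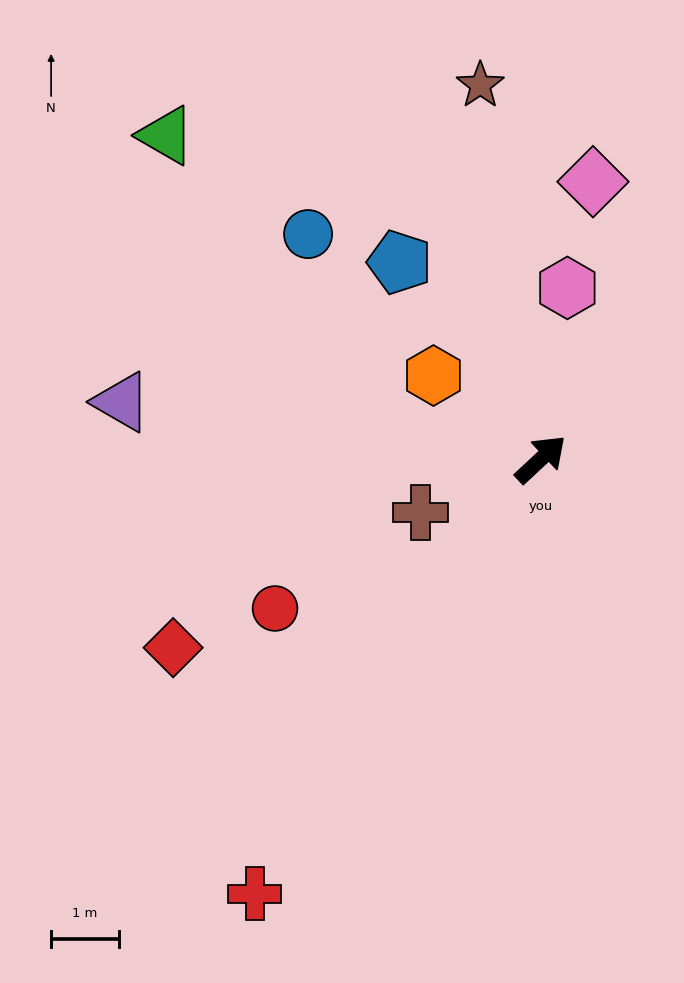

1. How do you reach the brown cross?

turn left 161°, forward 1.9 m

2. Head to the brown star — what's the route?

turn left 56°, forward 5.6 m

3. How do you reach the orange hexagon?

turn left 99°, forward 2.0 m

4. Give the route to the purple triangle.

turn left 129°, forward 6.2 m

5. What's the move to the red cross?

turn right 166°, forward 7.7 m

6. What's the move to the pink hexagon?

turn left 38°, forward 2.6 m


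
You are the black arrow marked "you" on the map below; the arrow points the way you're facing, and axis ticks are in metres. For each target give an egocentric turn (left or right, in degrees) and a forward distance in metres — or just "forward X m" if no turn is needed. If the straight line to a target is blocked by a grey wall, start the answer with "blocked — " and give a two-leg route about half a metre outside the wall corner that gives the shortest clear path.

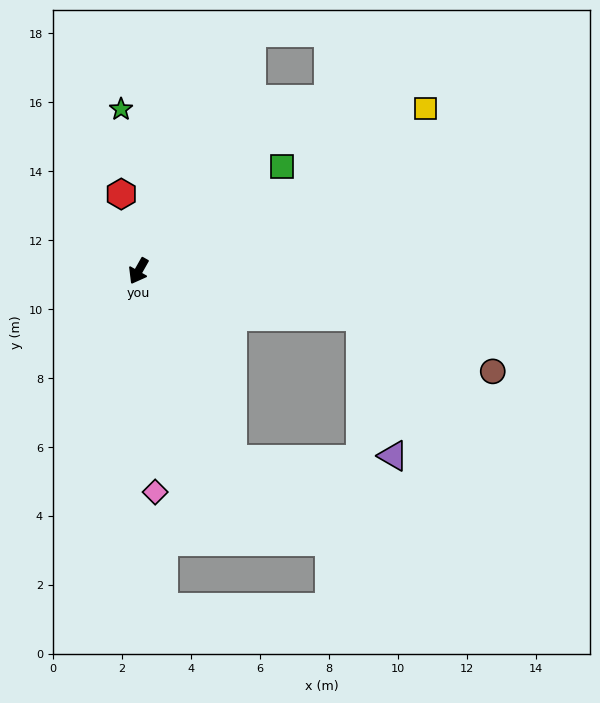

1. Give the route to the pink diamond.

turn left 34°, forward 6.4 m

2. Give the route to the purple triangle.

blocked — turn left 108°, forward 6.6 m, then turn right 65°, forward 4.1 m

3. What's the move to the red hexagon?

turn right 138°, forward 2.3 m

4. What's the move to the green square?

turn left 155°, forward 5.2 m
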